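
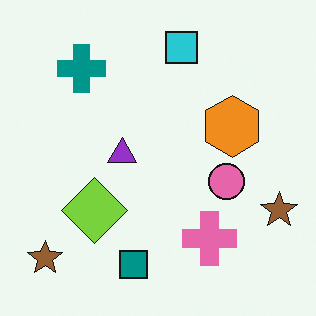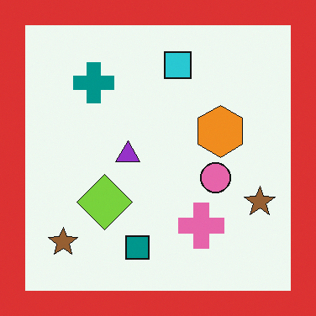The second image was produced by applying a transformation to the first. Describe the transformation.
It was framed with a red border.

A solid red frame runs around the edge of the second image, with the content slightly shrunk inside it.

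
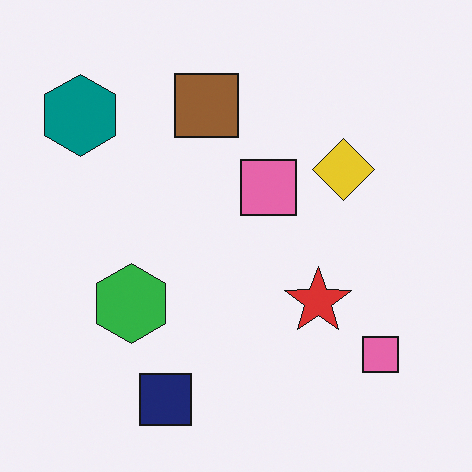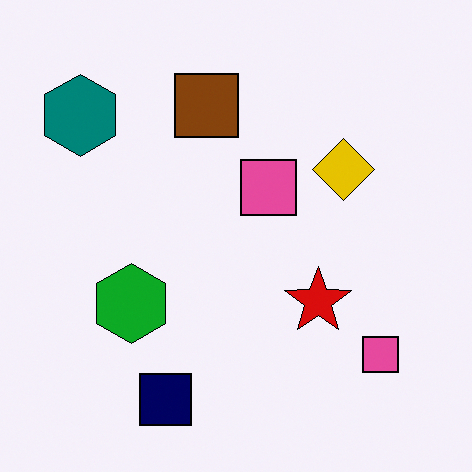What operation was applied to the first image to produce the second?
This is the original image given slightly increased contrast.

Tones are pushed away from mid-grey across the whole image — a global contrast change.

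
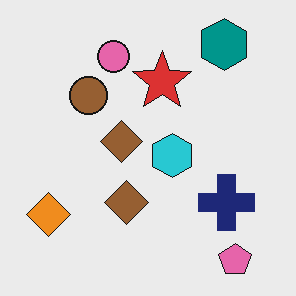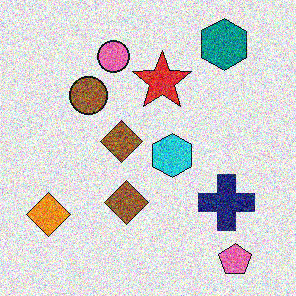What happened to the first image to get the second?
Degraded with a thick layer of grain.

Random speckle covers the whole image, including the flat background.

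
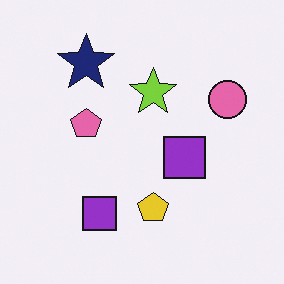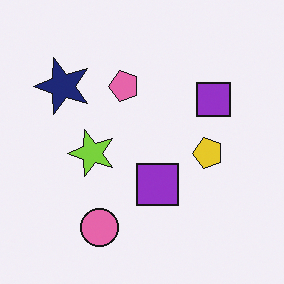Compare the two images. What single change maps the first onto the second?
It was transposed (reflected across the top-left ↔ bottom-right diagonal).

Shapes have swapped their row and column positions — what was in the top-right is now in the bottom-left — a diagonal reflection.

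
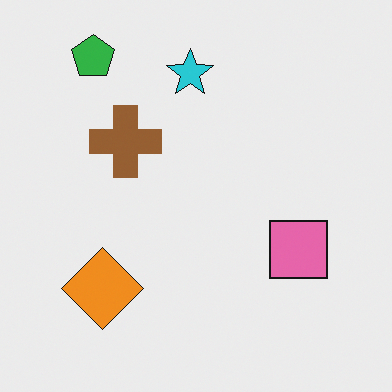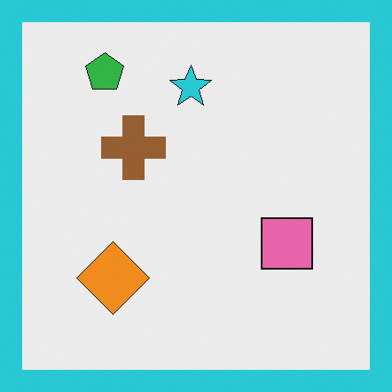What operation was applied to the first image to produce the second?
This is the original image framed with a cyan border.

A solid cyan frame runs around the edge of the second image, with the content slightly shrunk inside it.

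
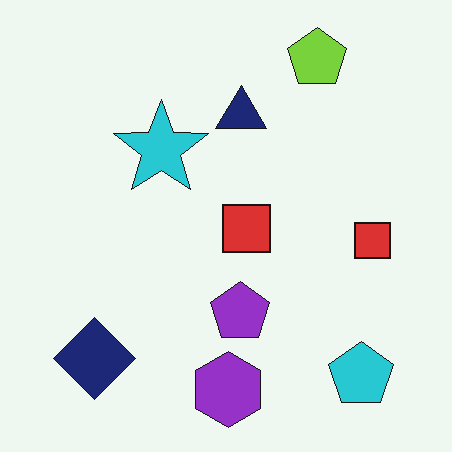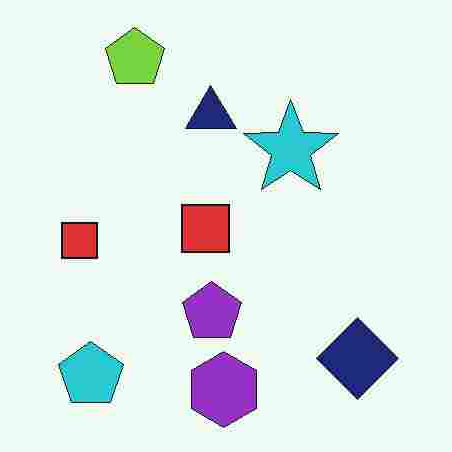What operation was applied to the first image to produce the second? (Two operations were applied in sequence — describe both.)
The transformation is: degraded with heavy JPEG compression, then flipped horizontally (left ↔ right).

Blocky 8×8 compression artifacts appear around shape edges and the flat background shows ringing — characteristic JPEG degradation. The cyan pentagon is in the bottom-right of the first image and the bottom-left of the second — shapes on opposite sides of the vertical midline have swapped in a mirror flip.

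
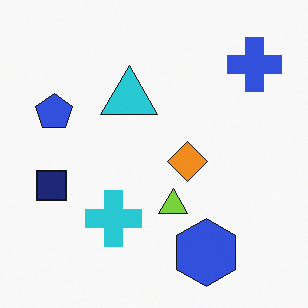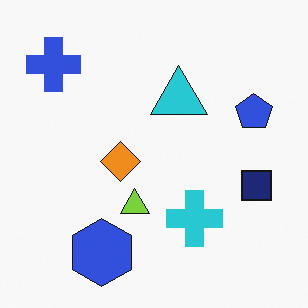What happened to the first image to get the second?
The image was flipped horizontally (left ↔ right).

The navy square is in the left of the first image and the right of the second — shapes on opposite sides of the vertical midline have swapped in a mirror flip.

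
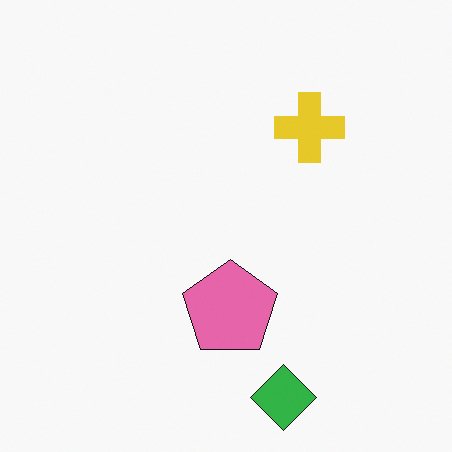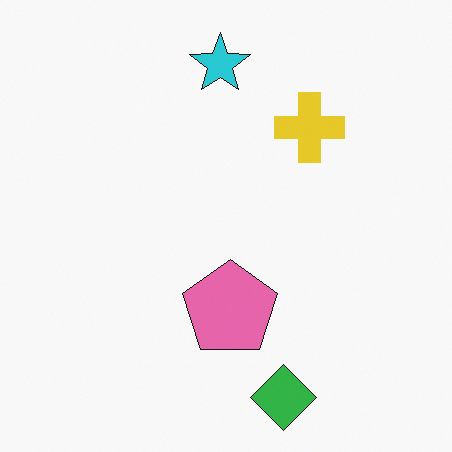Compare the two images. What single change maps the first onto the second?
The image was overlaid with an additional cyan star.

A cyan star appears in the second image that is absent from the first.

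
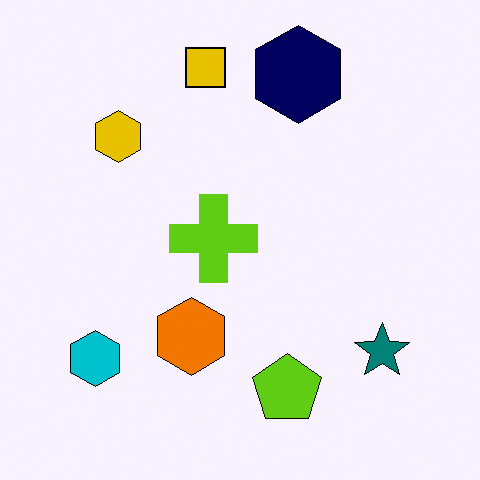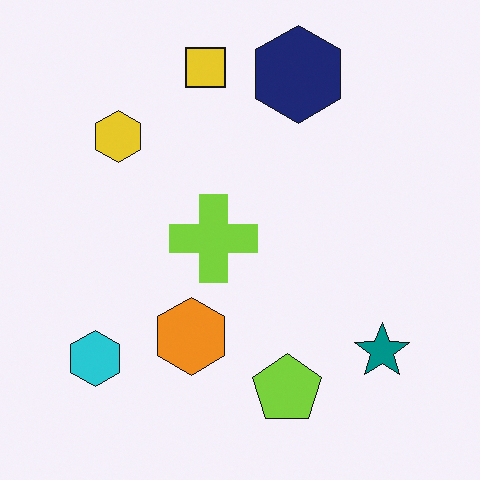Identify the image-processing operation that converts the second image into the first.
The first image is the second given slightly increased contrast.

Tones are pushed away from mid-grey across the whole image — a global contrast change.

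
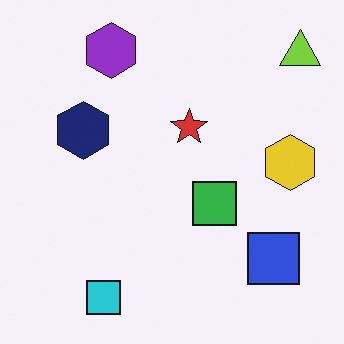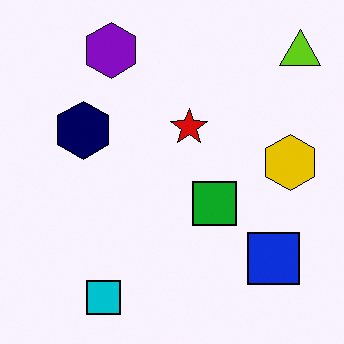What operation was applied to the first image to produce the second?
The transformation is: given slightly increased contrast.

Tones are pushed away from mid-grey across the whole image — a global contrast change.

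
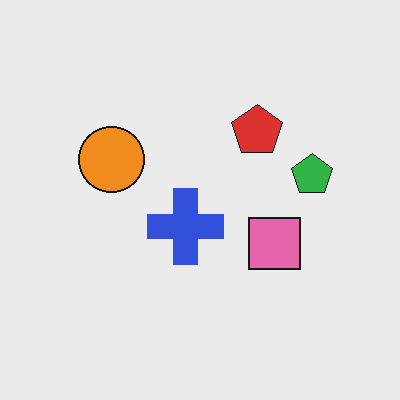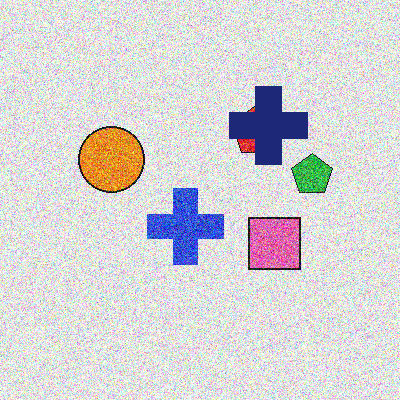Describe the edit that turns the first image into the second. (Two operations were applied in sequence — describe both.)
The second image is the first degraded with heavy additive noise, then overlaid with an additional navy cross.

Random speckle covers the whole image, including the flat background. A navy cross appears in the second image that is absent from the first.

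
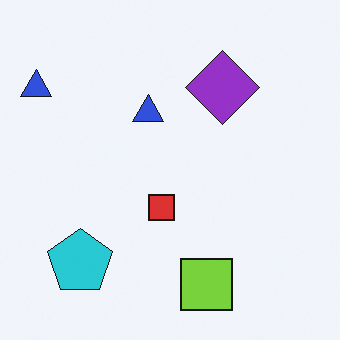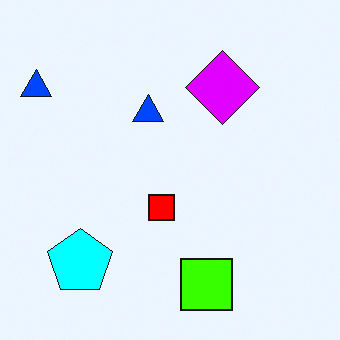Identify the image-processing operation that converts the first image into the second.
The image was heavily oversaturated.

All colors are more vivid — a global saturation change.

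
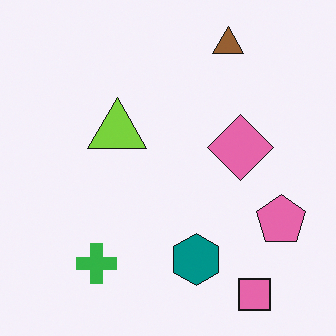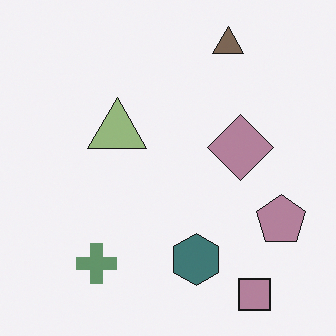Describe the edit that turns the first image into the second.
The image was made much more muted (saturation change).

All colors are more muted and greyish — a global saturation change.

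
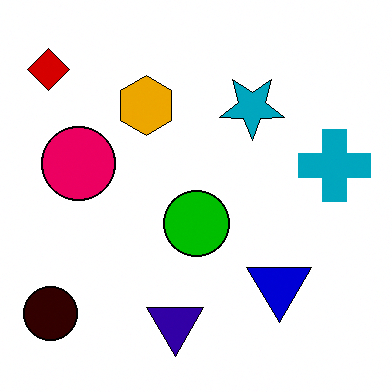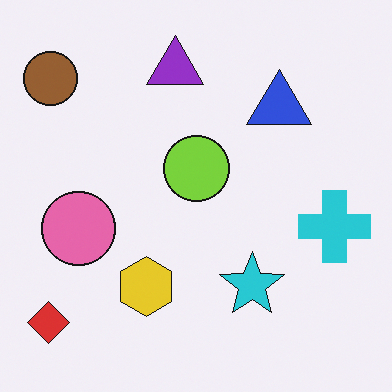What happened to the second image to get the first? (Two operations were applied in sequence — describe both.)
It was given much higher contrast, then flipped vertically (top ↔ bottom).

Tones are pushed away from mid-grey across the whole image — a global contrast change. The purple triangle is in the top of the second image and the bottom of the first — shapes on opposite sides of the horizontal midline have swapped in a mirror flip.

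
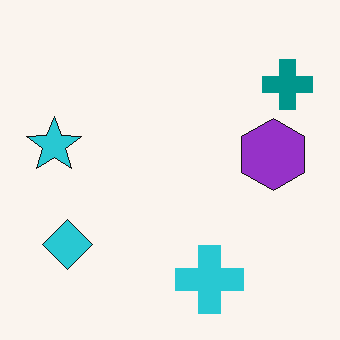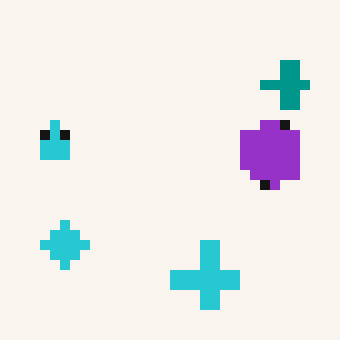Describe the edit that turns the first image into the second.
The transformation is: heavily pixelated into large blocks.

Shapes are reduced to large square blocks; fine edges and outlines are lost — a downscale-then-upscale (mosaic) effect.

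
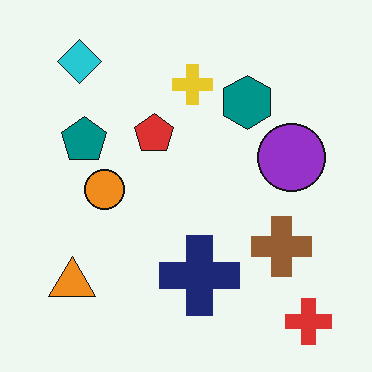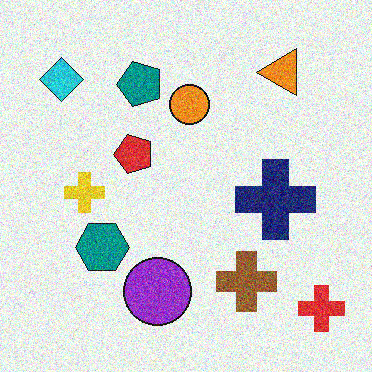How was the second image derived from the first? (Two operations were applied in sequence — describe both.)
It was degraded with a thick layer of grain, then transposed (reflected across the top-left ↔ bottom-right diagonal).

Random speckle covers the whole image, including the flat background. Shapes have swapped their row and column positions — what was in the top-right is now in the bottom-left — a diagonal reflection.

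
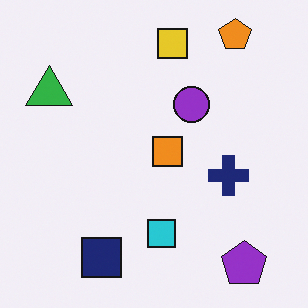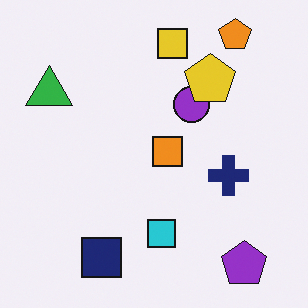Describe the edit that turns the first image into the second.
It was overlaid with an additional yellow pentagon.

A yellow pentagon appears in the second image that is absent from the first.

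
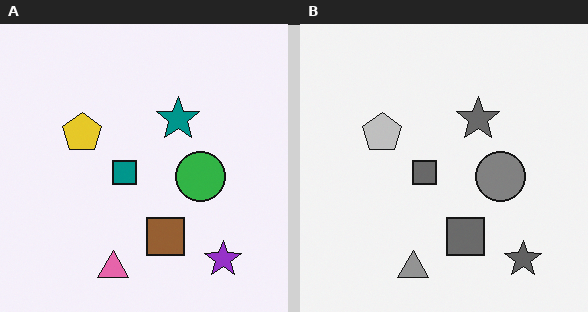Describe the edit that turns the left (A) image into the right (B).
This is the original image converted to grayscale.

All color is removed — every shape is now a shade of grey.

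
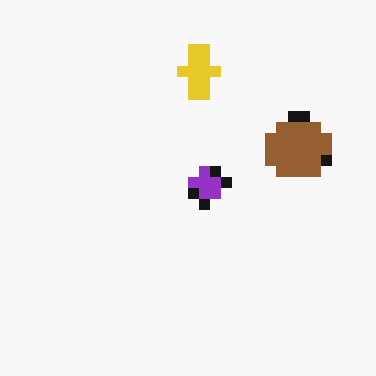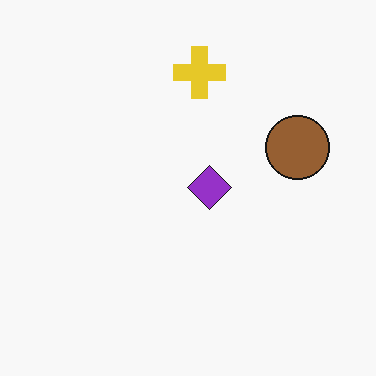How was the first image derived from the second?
The first image is the second heavily pixelated into large blocks.

Shapes are reduced to large square blocks; fine edges and outlines are lost — a downscale-then-upscale (mosaic) effect.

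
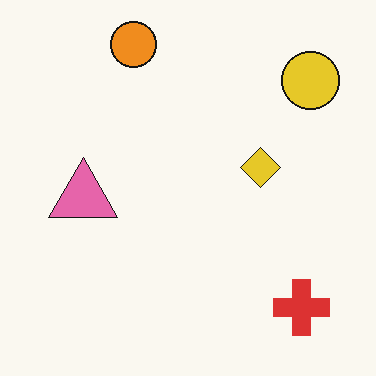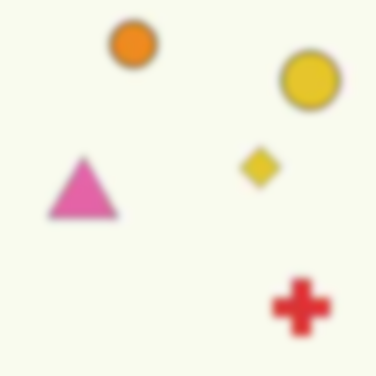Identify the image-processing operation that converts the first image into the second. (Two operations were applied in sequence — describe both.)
The image was degraded with heavy JPEG compression, then noticeably gaussian-blurred.

Blocky 8×8 compression artifacts appear around shape edges and the flat background shows ringing — characteristic JPEG degradation. Shape edges and outlines are uniformly softened across the whole image.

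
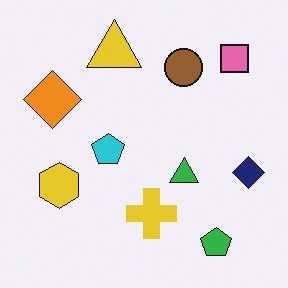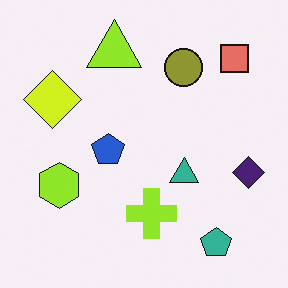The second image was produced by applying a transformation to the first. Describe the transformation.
Hue-shifted by a small amount.

Every shape's color has rotated by the same amount around the hue wheel — a uniform hue shift.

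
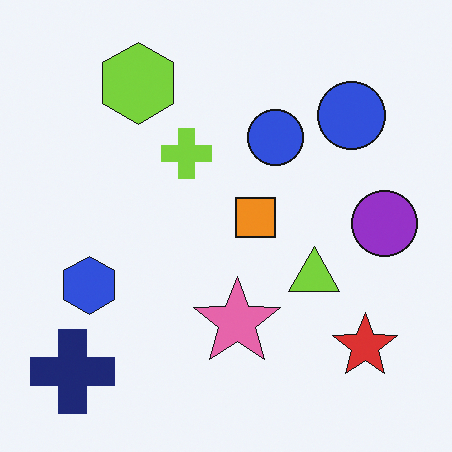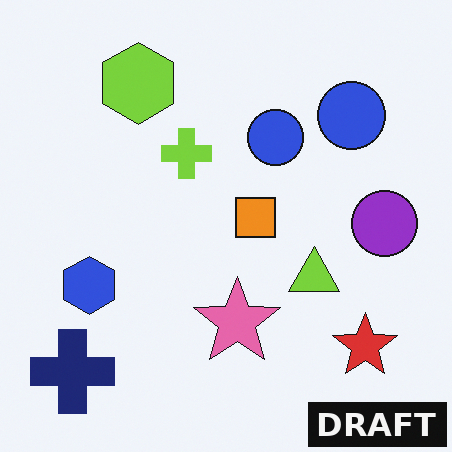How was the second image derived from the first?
Watermarked with the text "DRAFT" in the lower-right corner.

A dark label reading "DRAFT" appears in the lower-right corner.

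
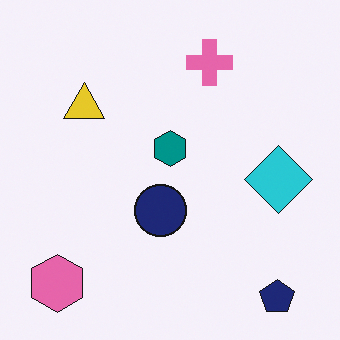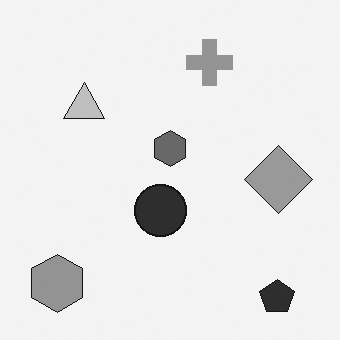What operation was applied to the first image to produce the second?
The image was converted to grayscale.

All color is removed — every shape is now a shade of grey.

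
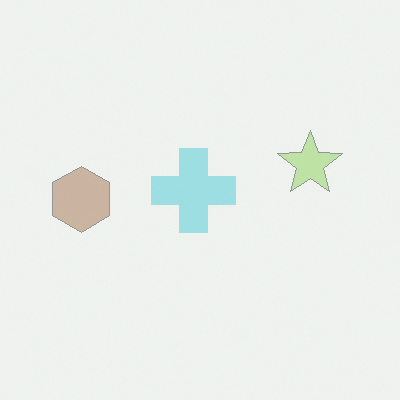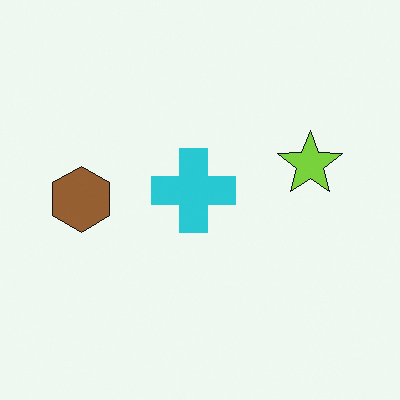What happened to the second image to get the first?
This is the original image washed out (contrast reduced).

Tones are pushed toward mid-grey across the whole image — a global contrast change.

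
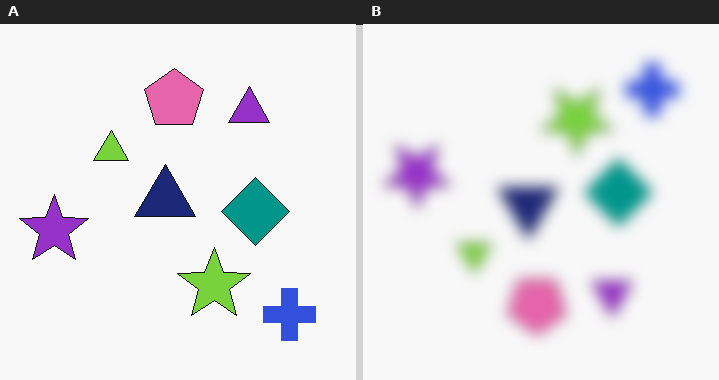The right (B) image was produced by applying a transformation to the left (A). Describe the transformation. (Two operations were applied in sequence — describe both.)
The transformation is: strongly gaussian-blurred, then flipped vertically (top ↔ bottom).

Shape edges and outlines are uniformly softened across the whole image. The blue cross is in the bottom-right of the left (A) image and the top-right of the right (B) — shapes on opposite sides of the horizontal midline have swapped in a mirror flip.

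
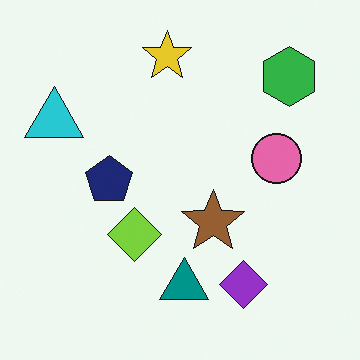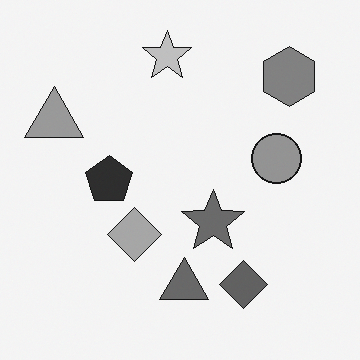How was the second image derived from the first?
The image was converted to grayscale.

All color is removed — every shape is now a shade of grey.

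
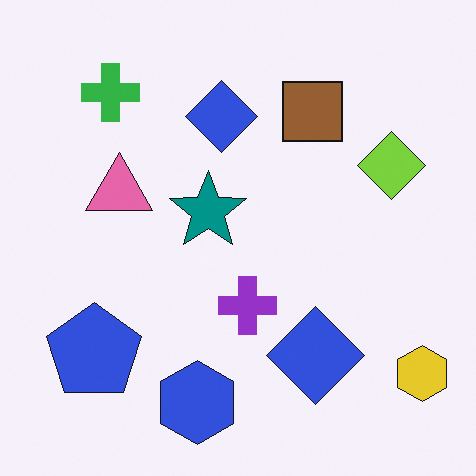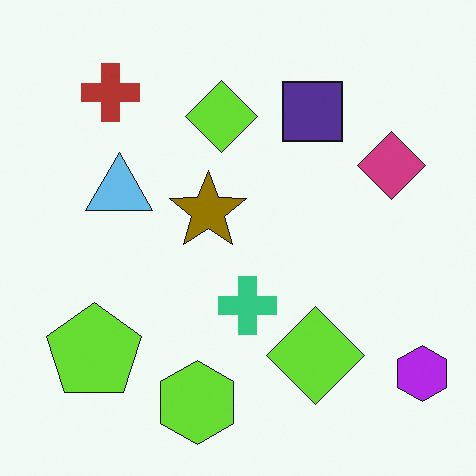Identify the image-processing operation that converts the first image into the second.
The image was hue-shifted through roughly half the color wheel.

Every shape's color has rotated by the same amount around the hue wheel — a uniform hue shift.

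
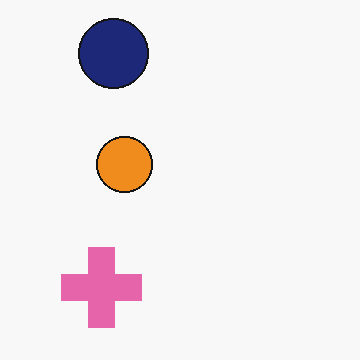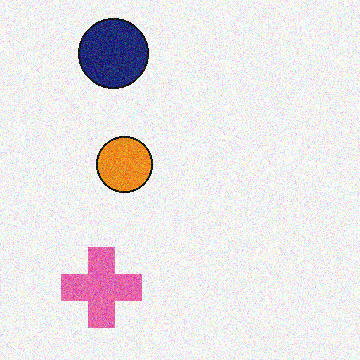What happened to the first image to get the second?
It was degraded with moderate additive noise.

Random speckle covers the whole image, including the flat background.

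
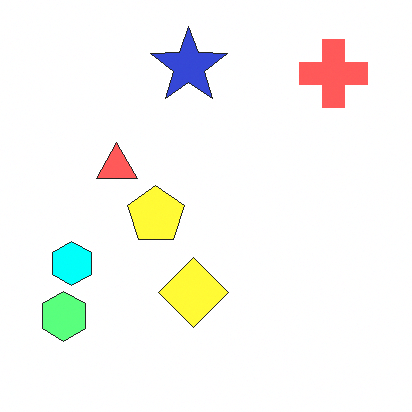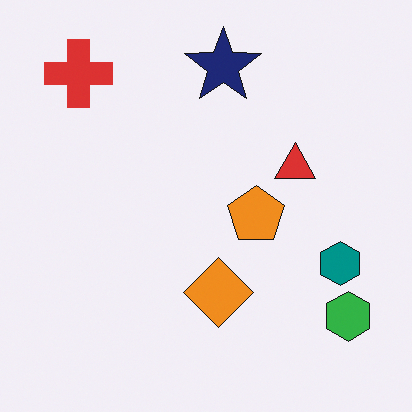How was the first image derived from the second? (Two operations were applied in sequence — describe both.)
The transformation is: flipped horizontally (left ↔ right), then noticeably brightened.

The green hexagon is in the bottom-right of the second image and the bottom-left of the first — shapes on opposite sides of the vertical midline have swapped in a mirror flip. Every pixel — background and shapes alike — is uniformly brightened.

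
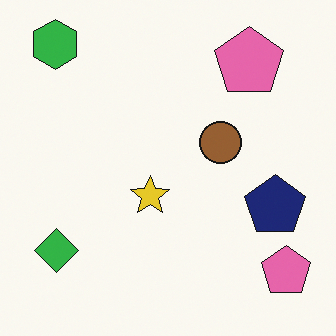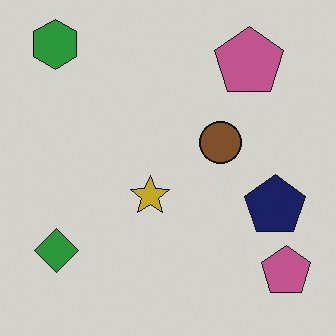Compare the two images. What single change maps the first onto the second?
The second image is the first slightly darkened.

Every pixel — background and shapes alike — is uniformly darkened.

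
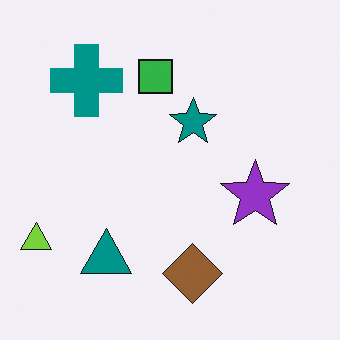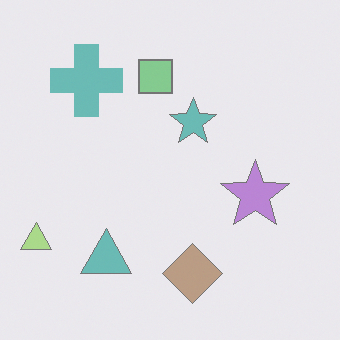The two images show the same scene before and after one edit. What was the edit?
The transformation is: given much lower contrast.

Tones are pushed toward mid-grey across the whole image — a global contrast change.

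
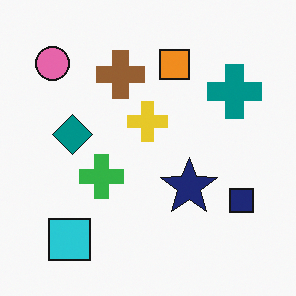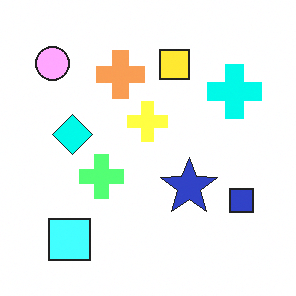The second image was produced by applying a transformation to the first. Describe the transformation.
The image was brightened a lot.

Every pixel — background and shapes alike — is uniformly brightened.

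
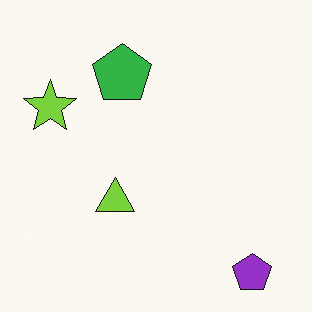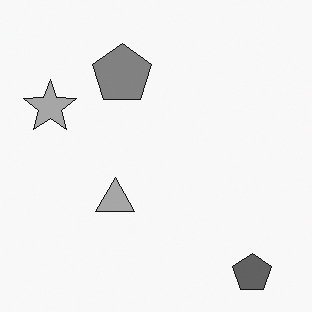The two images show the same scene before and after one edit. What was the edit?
The image was converted to grayscale.

All color is removed — every shape is now a shade of grey.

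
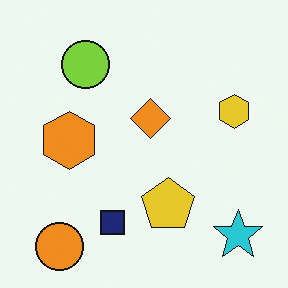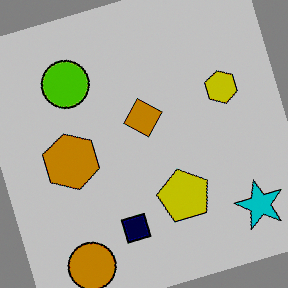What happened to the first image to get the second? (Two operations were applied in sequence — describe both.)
The transformation is: rotated counter-clockwise by a moderate amount, then aggressively posterized.

Every shape is tilted by the same angle and the image corners show triangular fill wedges — a whole-image rotation by a non-right angle. Each flat color has snapped to a coarser quantized level — most visibly, the near-white background has dropped to a flat grey.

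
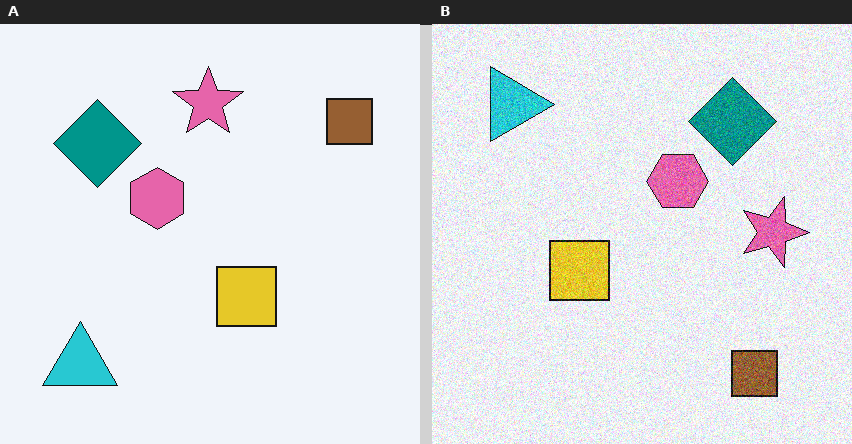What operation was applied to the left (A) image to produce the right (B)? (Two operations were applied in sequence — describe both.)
The transformation is: rotated 90° clockwise, then degraded with moderate additive noise.

The cyan triangle sits in the bottom-left of the left (A) image and the top-left of the right (B) — consistent with a whole-image 90° clockwise rotation. Random speckle covers the whole image, including the flat background.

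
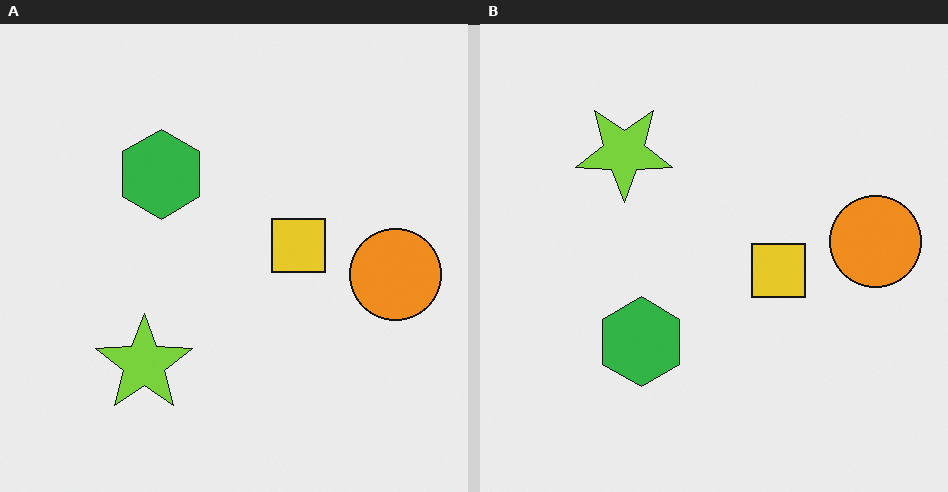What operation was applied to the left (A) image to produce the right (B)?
This is the original image flipped vertically (top ↔ bottom).

The lime star is in the bottom-left of the left (A) image and the top-left of the right (B) — shapes on opposite sides of the horizontal midline have swapped in a mirror flip.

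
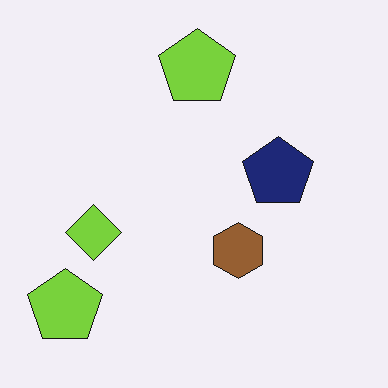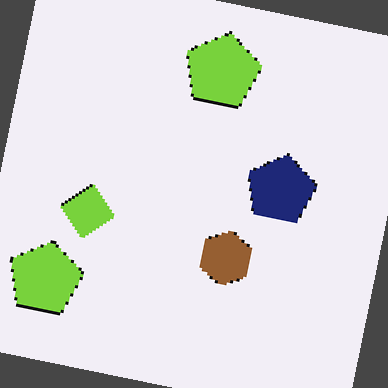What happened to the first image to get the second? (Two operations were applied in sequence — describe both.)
The transformation is: mildly pixelated, then rotated clockwise by a slight angle.

Shapes are reduced to large square blocks; fine edges and outlines are lost — a downscale-then-upscale (mosaic) effect. Every shape is tilted by the same angle and the image corners show triangular fill wedges — a whole-image rotation by a non-right angle.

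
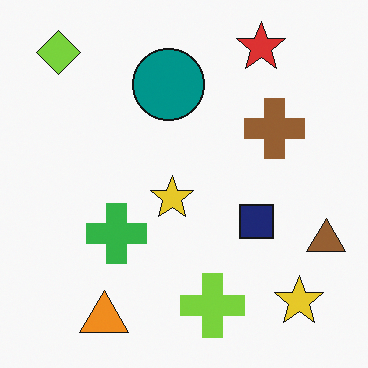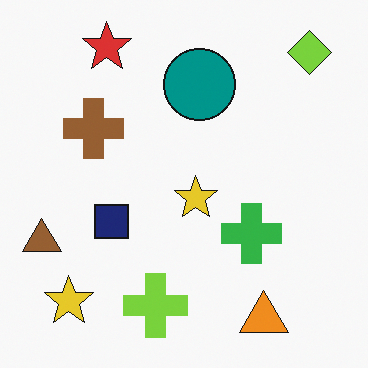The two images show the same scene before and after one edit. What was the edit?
The transformation is: flipped horizontally (left ↔ right).

The brown triangle is in the right of the first image and the left of the second — shapes on opposite sides of the vertical midline have swapped in a mirror flip.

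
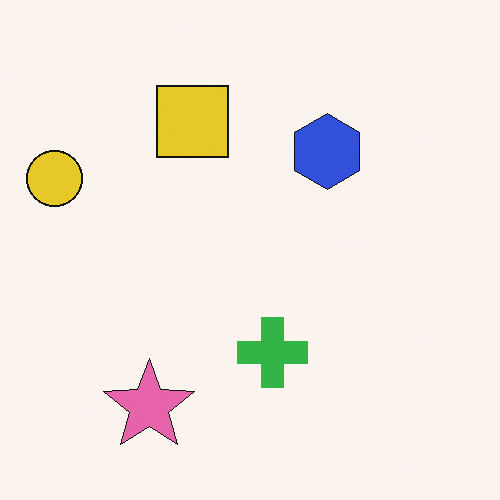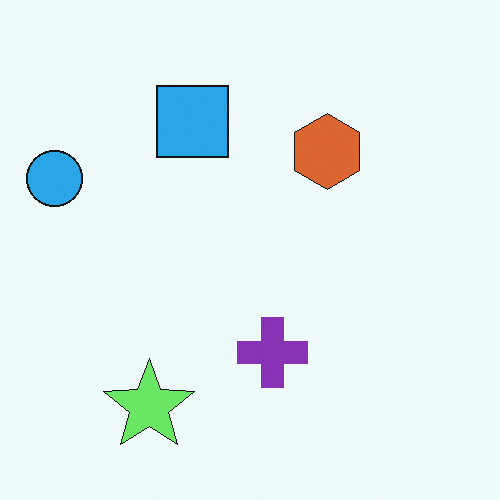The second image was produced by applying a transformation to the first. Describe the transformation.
The transformation is: hue-shifted noticeably.

Every shape's color has rotated by the same amount around the hue wheel — a uniform hue shift.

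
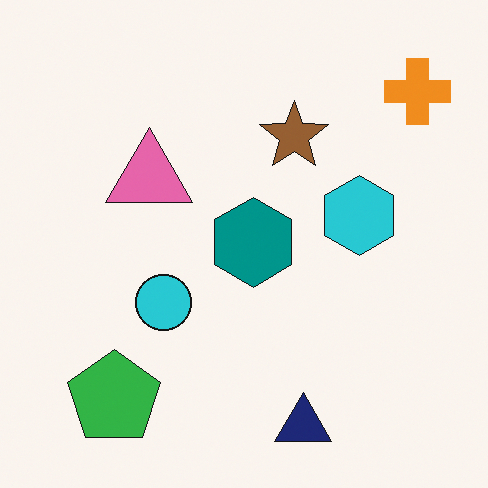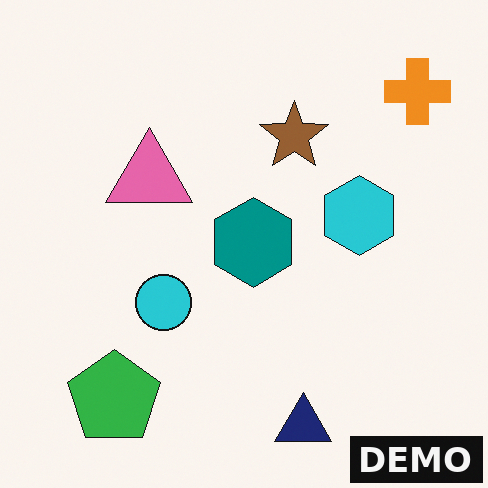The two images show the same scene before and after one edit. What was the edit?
It was watermarked with the text "DEMO" in the lower-right corner.

A dark label reading "DEMO" appears in the lower-right corner.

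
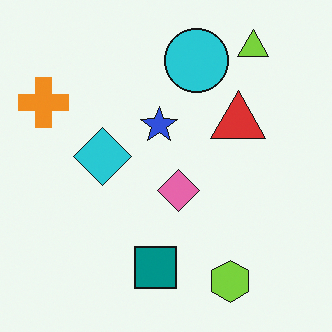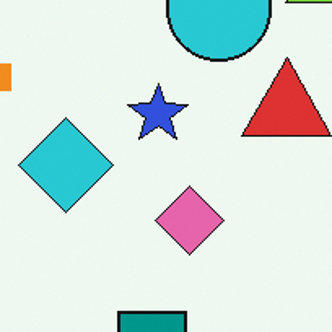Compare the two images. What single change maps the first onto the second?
The transformation is: cropped to a noticeably smaller region and rescaled.

The visible shapes are larger and the field of view is narrower; shapes near the original edges may be partly or wholly outside the frame — a crop-and-rescale.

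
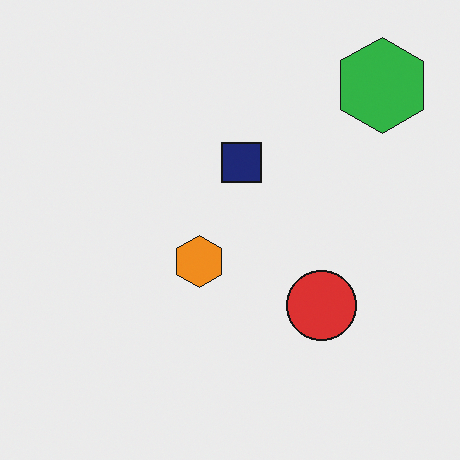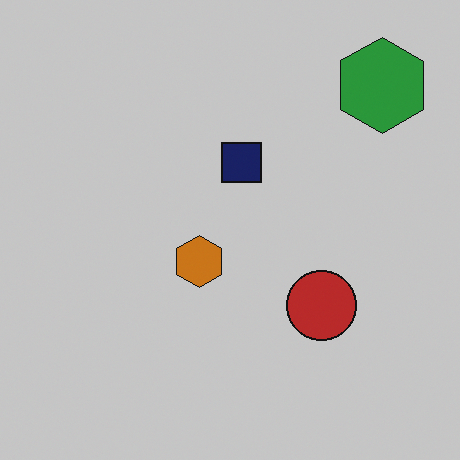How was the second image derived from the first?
The image was darkened a little.

Every pixel — background and shapes alike — is uniformly darkened.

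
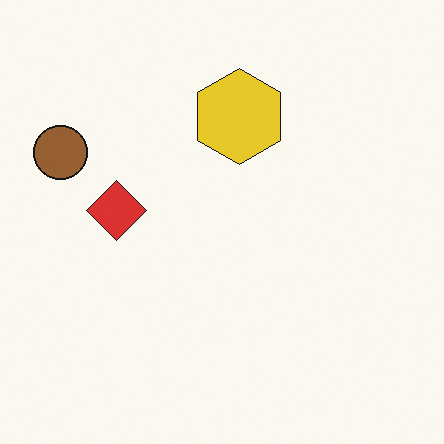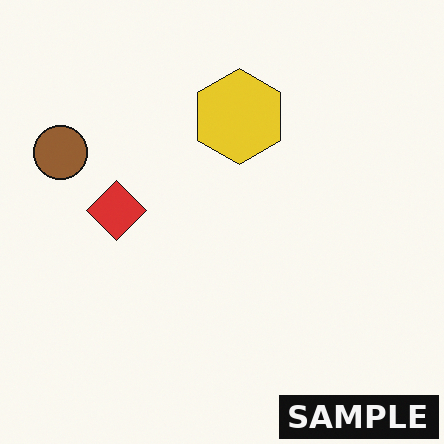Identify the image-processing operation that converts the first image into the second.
Watermarked with the text "SAMPLE" in the lower-right corner.

A dark label reading "SAMPLE" appears in the lower-right corner.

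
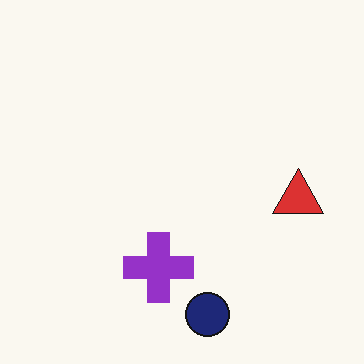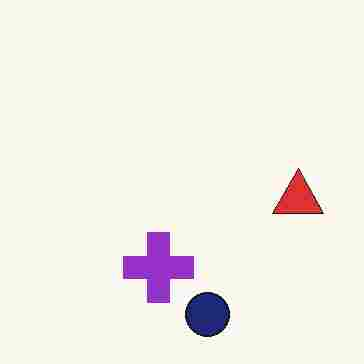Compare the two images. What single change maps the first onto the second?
Degraded with heavy JPEG compression.

Blocky 8×8 compression artifacts appear around shape edges and the flat background shows ringing — characteristic JPEG degradation.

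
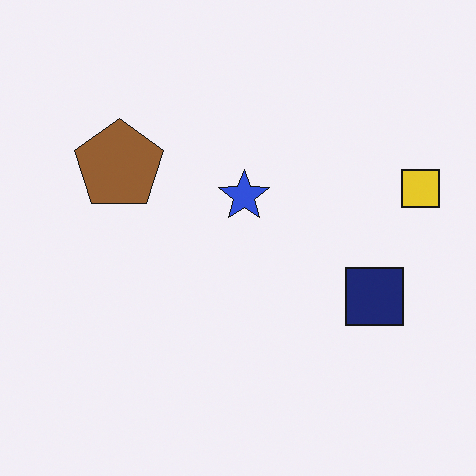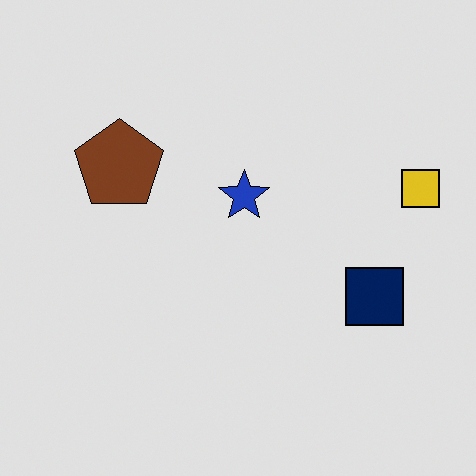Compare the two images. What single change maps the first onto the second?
The transformation is: moderately posterized.

Each flat color has snapped to a coarser quantized level — most visibly, the near-white background has dropped to a flat grey.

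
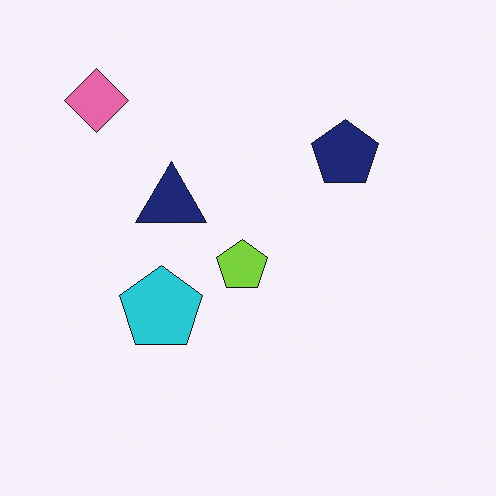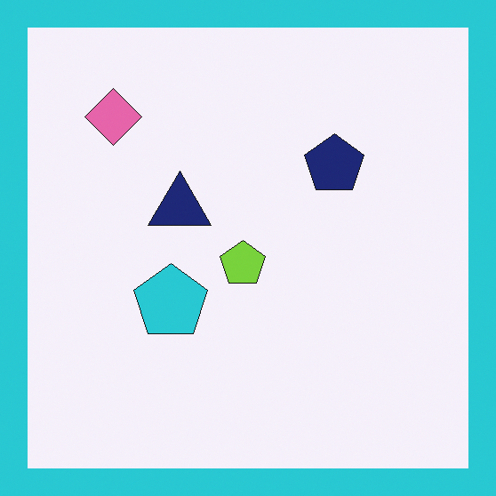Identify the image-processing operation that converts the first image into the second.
The transformation is: framed with a cyan border.

A solid cyan frame runs around the edge of the second image, with the content slightly shrunk inside it.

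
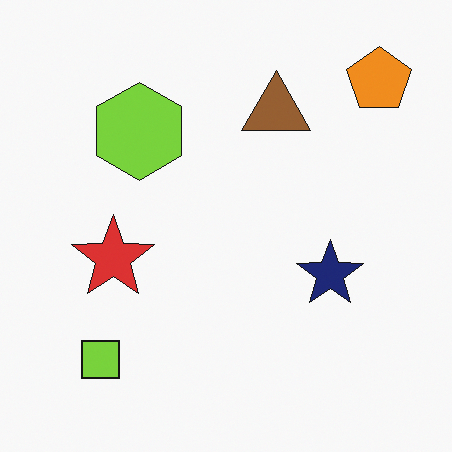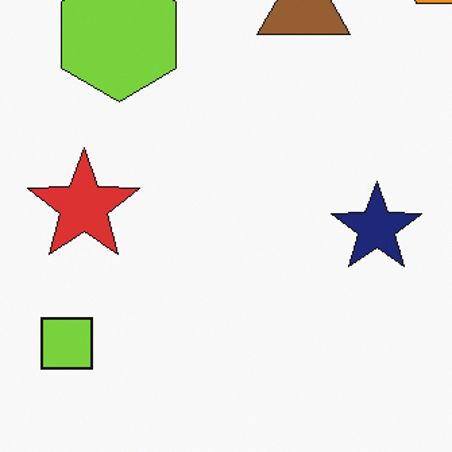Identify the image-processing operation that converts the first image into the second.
Cropped slightly and scaled back up.

The visible shapes are larger and the field of view is narrower; shapes near the original edges may be partly or wholly outside the frame — a crop-and-rescale.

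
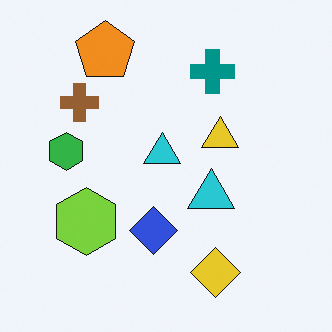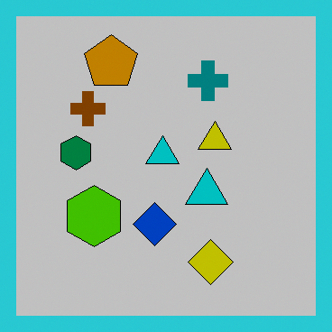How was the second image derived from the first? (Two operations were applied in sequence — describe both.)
Aggressively posterized, then framed with a cyan border.

Each flat color has snapped to a coarser quantized level — most visibly, the near-white background has dropped to a flat grey. A solid cyan frame runs around the edge of the second image, with the content slightly shrunk inside it.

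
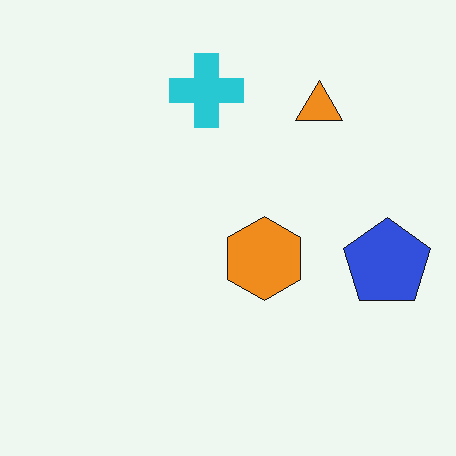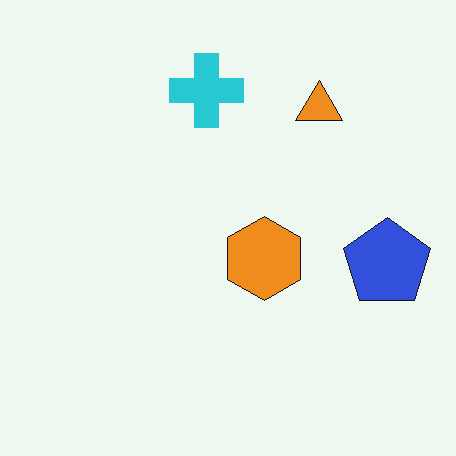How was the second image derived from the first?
This is the original image given moderate JPEG compression.

Blocky 8×8 compression artifacts appear around shape edges and the flat background shows ringing — characteristic JPEG degradation.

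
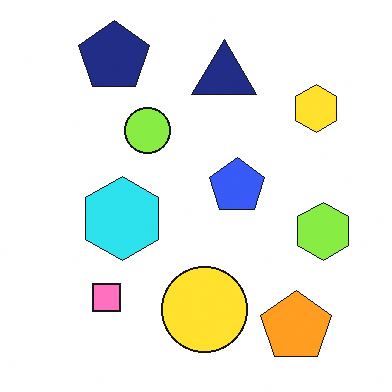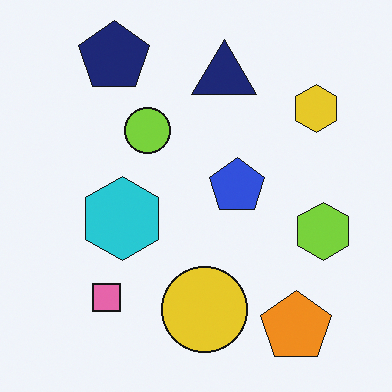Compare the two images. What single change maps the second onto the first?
The first image is the second brightened a little.

Every pixel — background and shapes alike — is uniformly brightened.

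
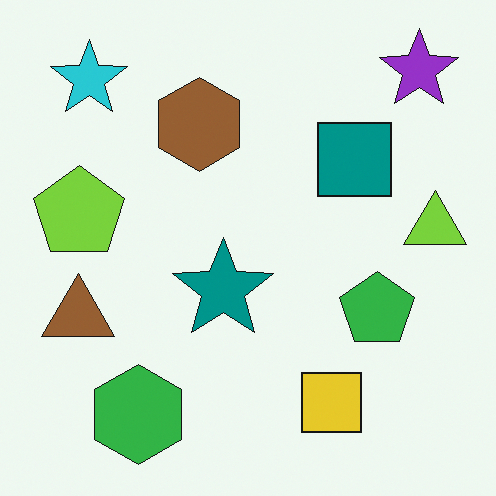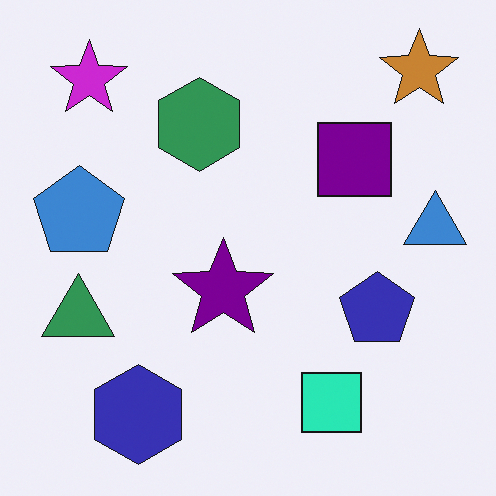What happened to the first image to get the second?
It was hue-shifted through roughly a third of the color wheel.

Every shape's color has rotated by the same amount around the hue wheel — a uniform hue shift.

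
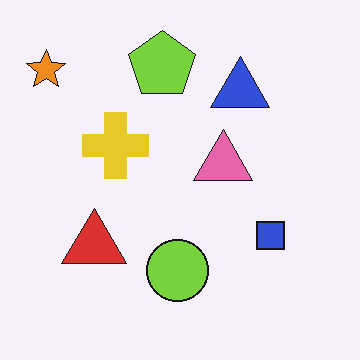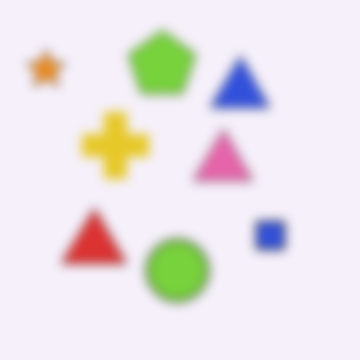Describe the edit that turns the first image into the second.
Strongly gaussian-blurred.

Shape edges and outlines are uniformly softened across the whole image.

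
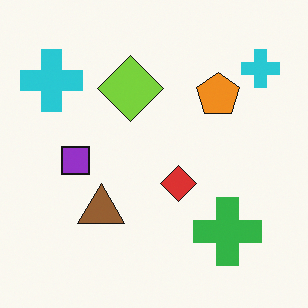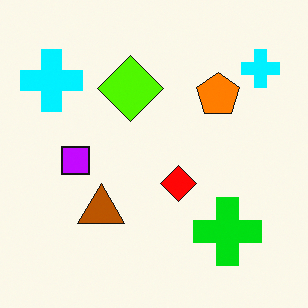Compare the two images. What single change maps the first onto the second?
The second image is the first heavily oversaturated.

All colors are more vivid — a global saturation change.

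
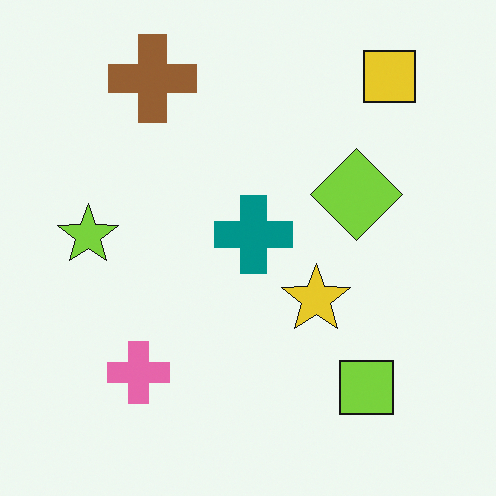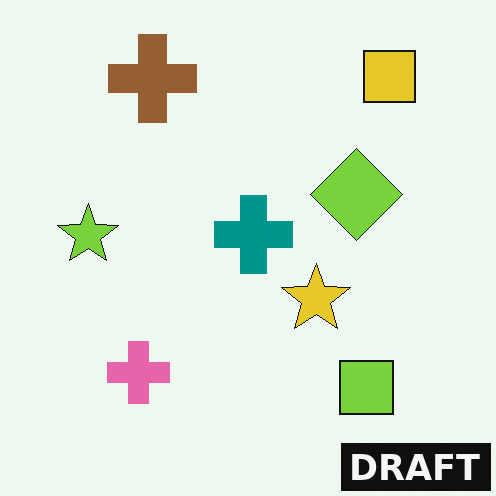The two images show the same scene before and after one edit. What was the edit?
The image was watermarked with the text "DRAFT" in the lower-right corner.

A dark label reading "DRAFT" appears in the lower-right corner.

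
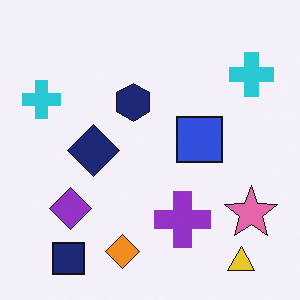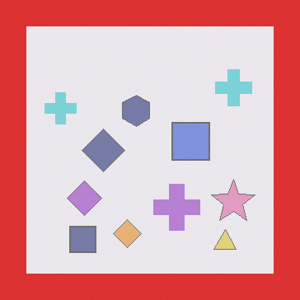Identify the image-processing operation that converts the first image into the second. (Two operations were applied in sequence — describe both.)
Washed out (contrast reduced), then framed with a red border.

Tones are pushed toward mid-grey across the whole image — a global contrast change. A solid red frame runs around the edge of the second image, with the content slightly shrunk inside it.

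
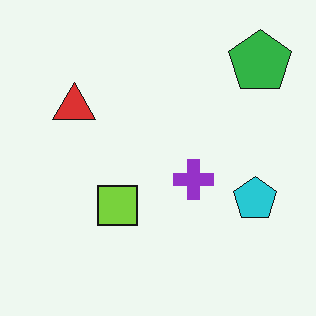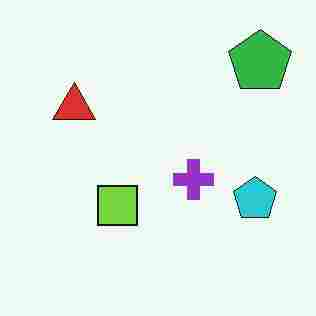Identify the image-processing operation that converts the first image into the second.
This is the original image degraded with heavy JPEG compression.

Blocky 8×8 compression artifacts appear around shape edges and the flat background shows ringing — characteristic JPEG degradation.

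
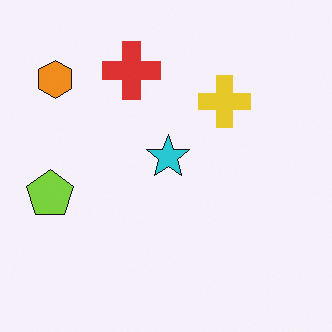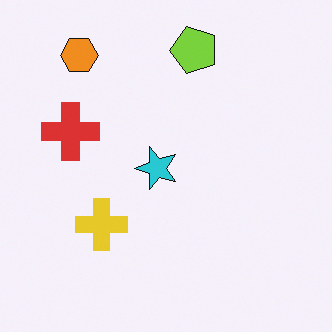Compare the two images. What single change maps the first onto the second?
It was transposed (reflected across the top-left ↔ bottom-right diagonal).

Shapes have swapped their row and column positions — what was in the top-right is now in the bottom-left — a diagonal reflection.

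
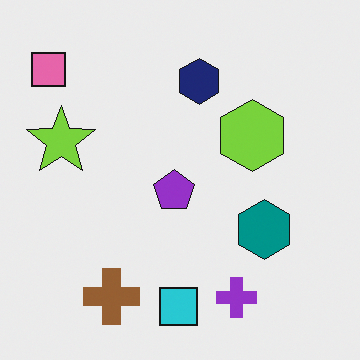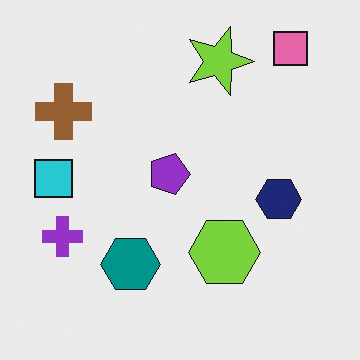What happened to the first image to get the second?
Rotated 90° clockwise.

The pink square sits in the top-left of the first image and the top-right of the second — consistent with a whole-image 90° clockwise rotation.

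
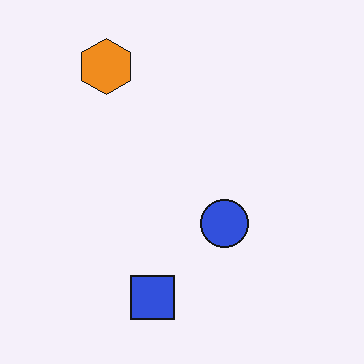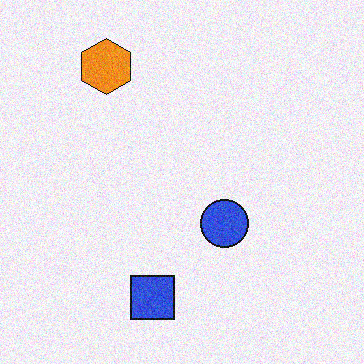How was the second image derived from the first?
This is the original image degraded with moderate additive noise.

Random speckle covers the whole image, including the flat background.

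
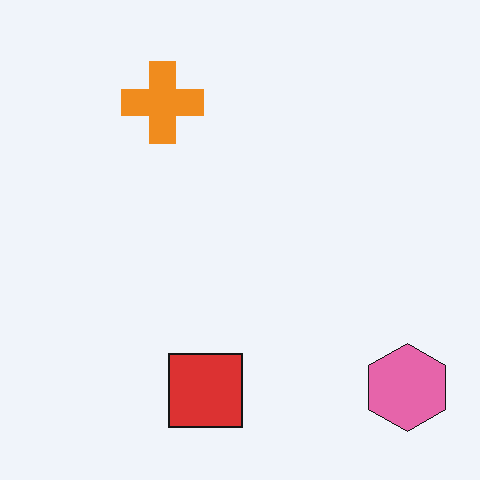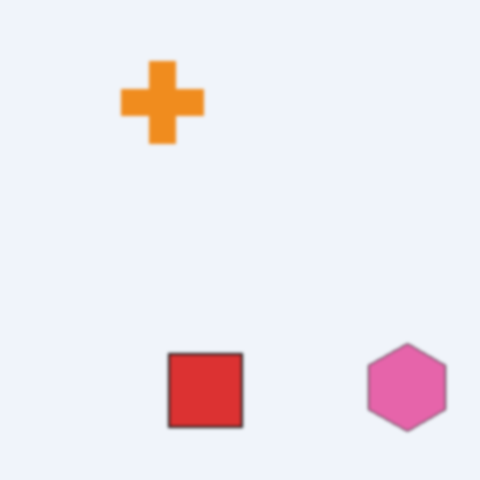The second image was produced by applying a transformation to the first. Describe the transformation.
This is the original image slightly softened.

Shape edges and outlines are uniformly softened across the whole image.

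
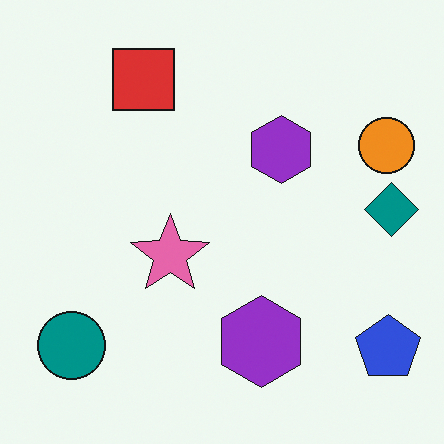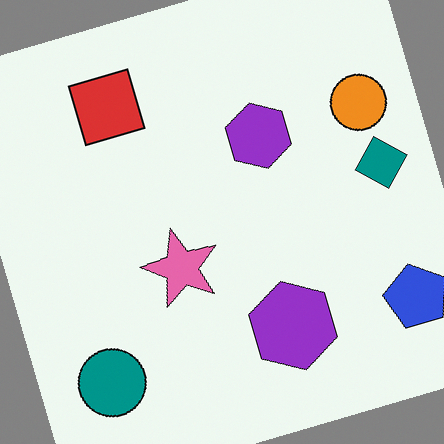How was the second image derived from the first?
This is the original image rotated counter-clockwise by a moderate amount.

Every shape is tilted by the same angle and the image corners show triangular fill wedges — a whole-image rotation by a non-right angle.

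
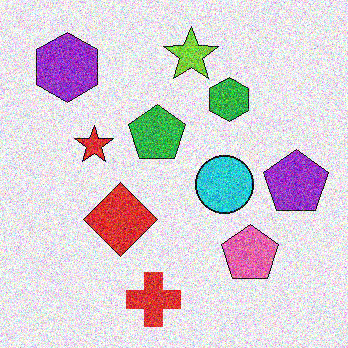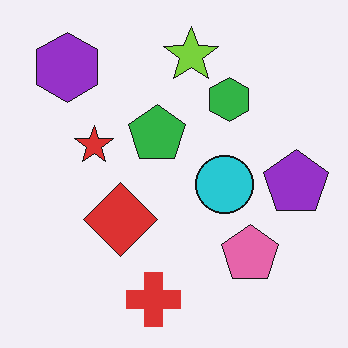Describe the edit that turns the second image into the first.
The first image is the second degraded with heavy additive noise.

Random speckle covers the whole image, including the flat background.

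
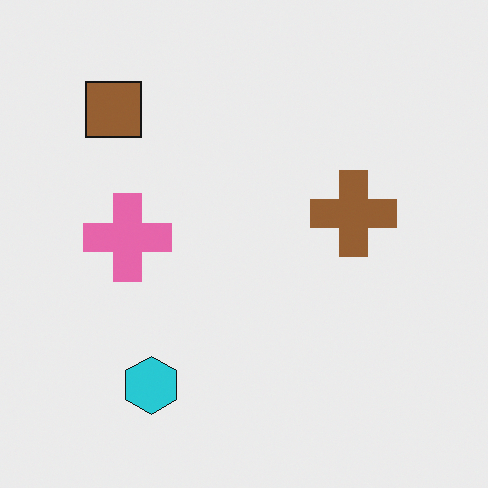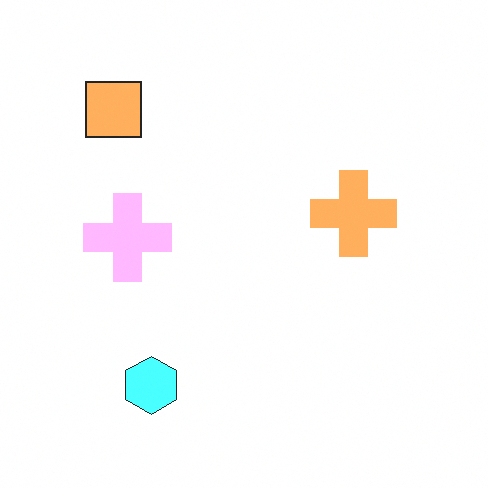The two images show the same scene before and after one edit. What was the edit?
The second image is the first noticeably brightened.

Every pixel — background and shapes alike — is uniformly brightened.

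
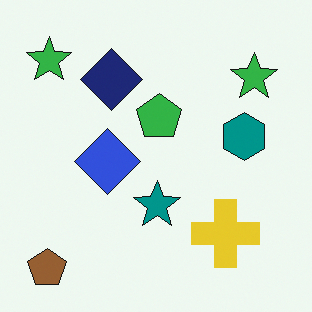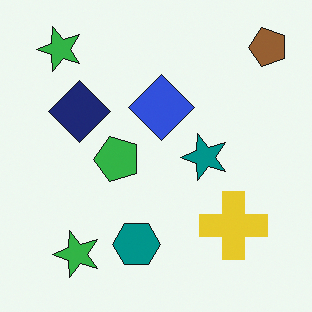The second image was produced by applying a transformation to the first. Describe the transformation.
This is the original image transposed (reflected across the top-left ↔ bottom-right diagonal).

Shapes have swapped their row and column positions — what was in the top-right is now in the bottom-left — a diagonal reflection.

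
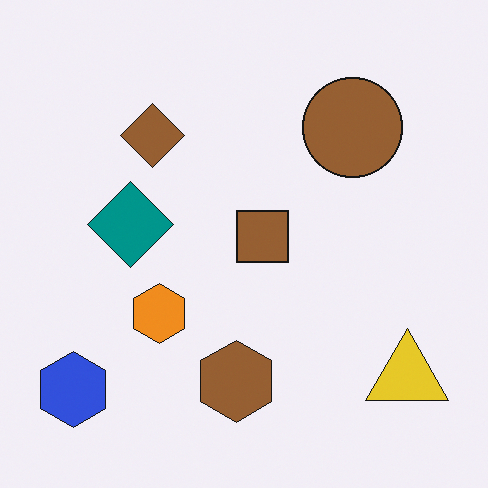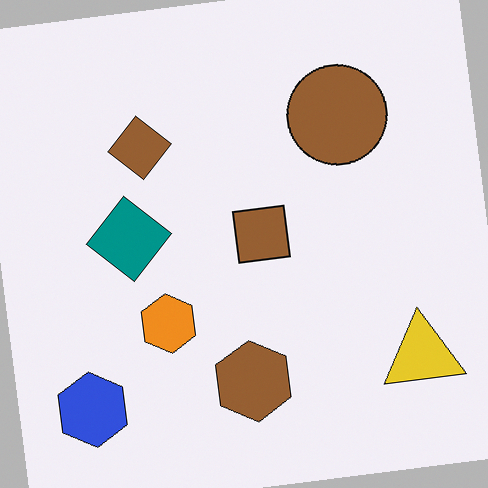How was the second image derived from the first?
The second image is the first rotated counter-clockwise by a small amount.

Every shape is tilted by the same angle and the image corners show triangular fill wedges — a whole-image rotation by a non-right angle.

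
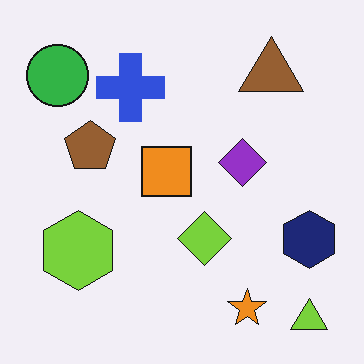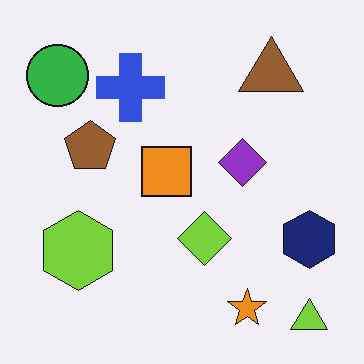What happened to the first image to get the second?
The image was JPEG-compressed with visible artifacts.

Blocky 8×8 compression artifacts appear around shape edges and the flat background shows ringing — characteristic JPEG degradation.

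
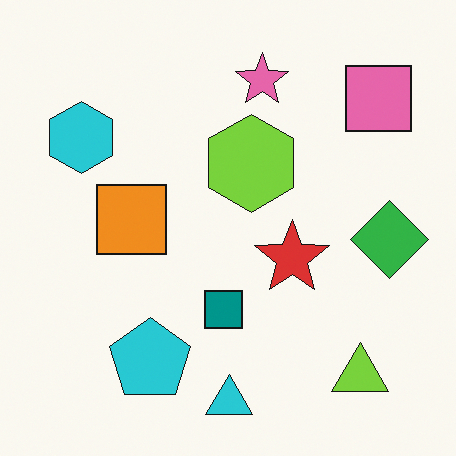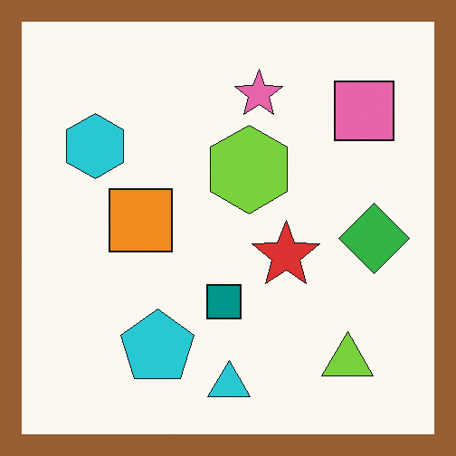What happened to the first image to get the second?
This is the original image framed with a brown border.

A solid brown frame runs around the edge of the second image, with the content slightly shrunk inside it.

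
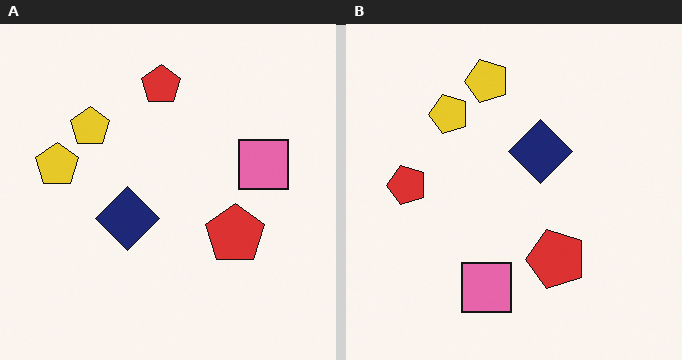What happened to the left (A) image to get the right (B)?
Transposed (reflected across the top-left ↔ bottom-right diagonal).

Shapes have swapped their row and column positions — what was in the top-right is now in the bottom-left — a diagonal reflection.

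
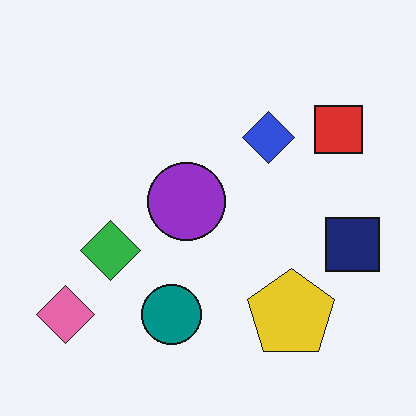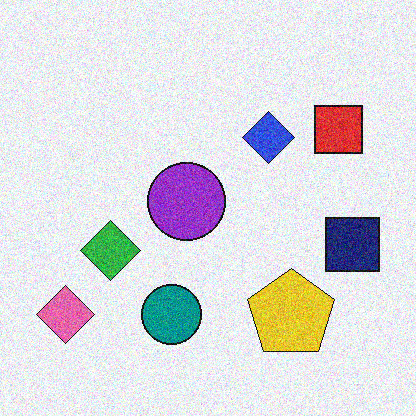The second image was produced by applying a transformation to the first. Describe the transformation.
Degraded with visible gaussian noise.

Random speckle covers the whole image, including the flat background.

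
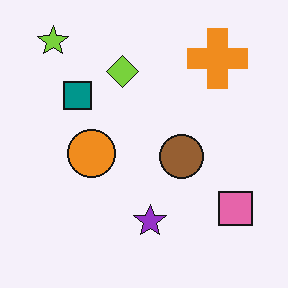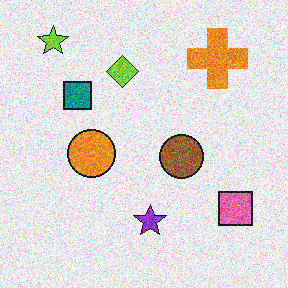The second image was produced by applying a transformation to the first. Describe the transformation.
The second image is the first degraded with strong gaussian noise.

Random speckle covers the whole image, including the flat background.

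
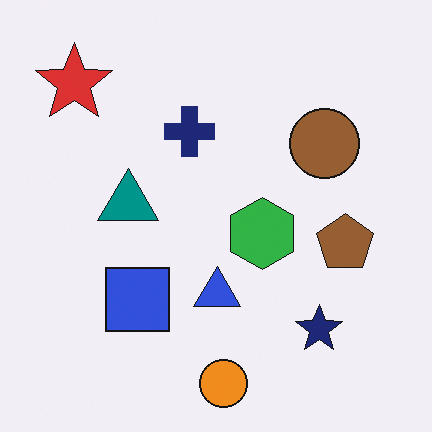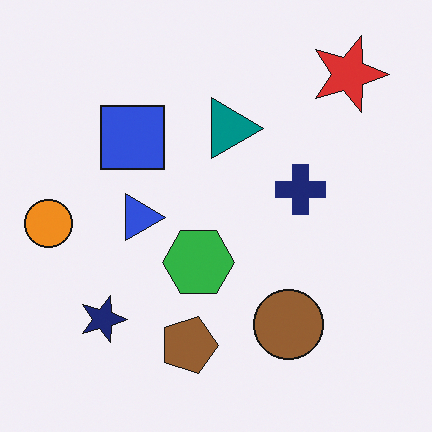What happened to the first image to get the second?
Rotated 90° clockwise.

The red star sits in the top-left of the first image and the top-right of the second — consistent with a whole-image 90° clockwise rotation.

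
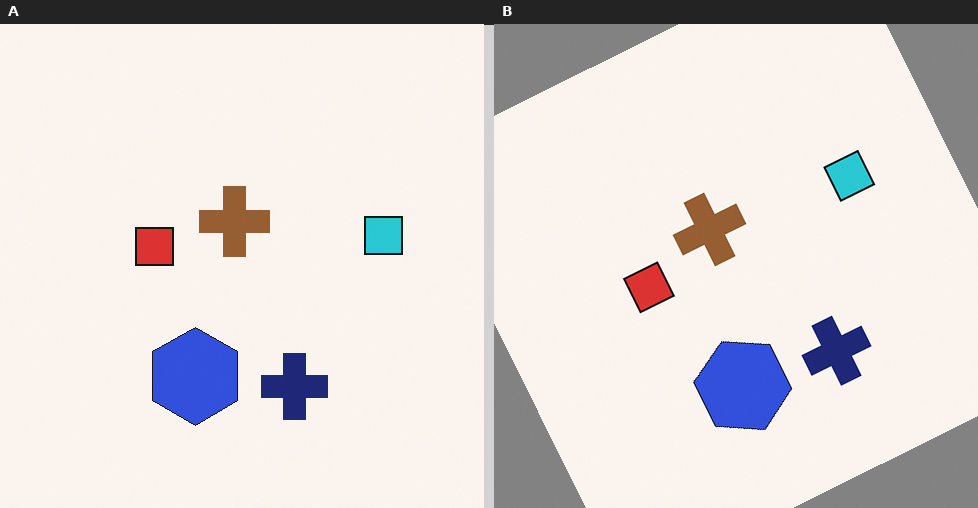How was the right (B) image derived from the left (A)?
The transformation is: rotated counter-clockwise by a clearly visible amount.

Every shape is tilted by the same angle and the image corners show triangular fill wedges — a whole-image rotation by a non-right angle.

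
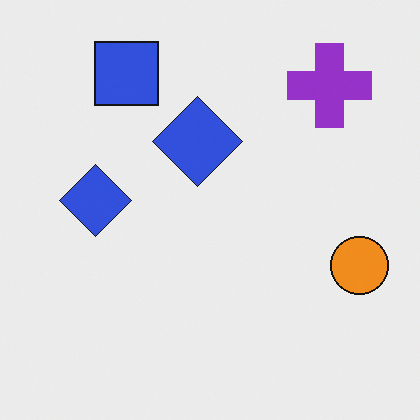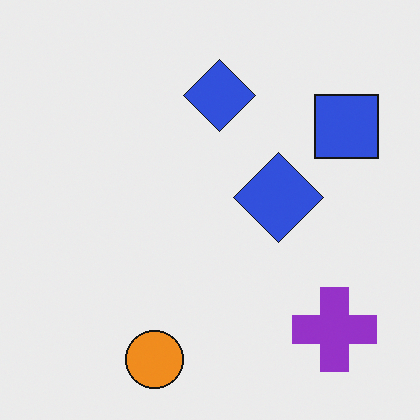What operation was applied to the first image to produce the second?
Rotated 90° clockwise.

The purple cross sits in the top-right of the first image and the bottom-right of the second — consistent with a whole-image 90° clockwise rotation.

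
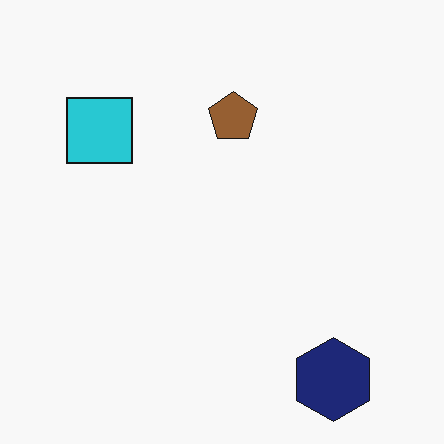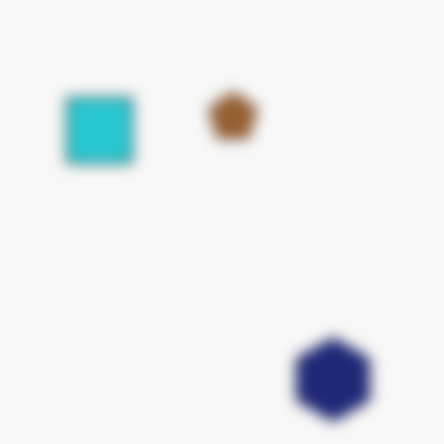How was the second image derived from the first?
The transformation is: heavily blurred.

Shape edges and outlines are uniformly softened across the whole image.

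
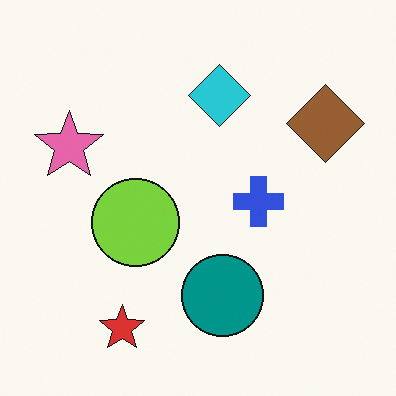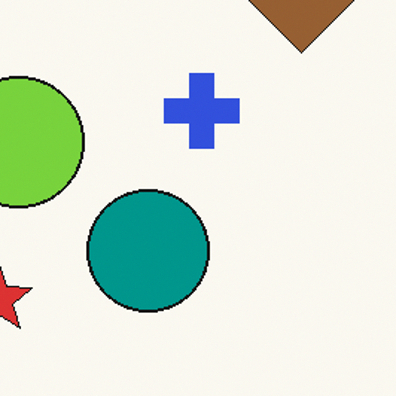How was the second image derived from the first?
This is the original image cropped slightly and scaled back up.

The visible shapes are larger and the field of view is narrower; shapes near the original edges may be partly or wholly outside the frame — a crop-and-rescale.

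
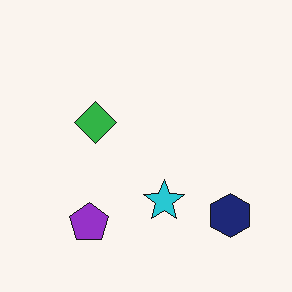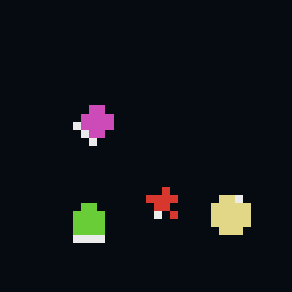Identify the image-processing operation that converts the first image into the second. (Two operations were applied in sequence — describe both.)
The transformation is: pixelated into visible square blocks, then color-inverted (negative).

Shapes are reduced to large square blocks; fine edges and outlines are lost — a downscale-then-upscale (mosaic) effect. The light background has become dark and every shape's color is its complement — a photographic negative.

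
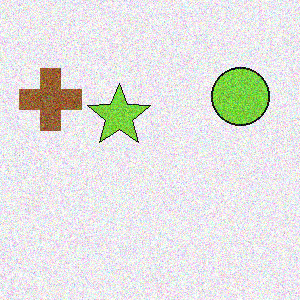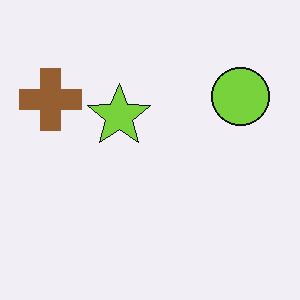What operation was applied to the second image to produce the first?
It was degraded with moderate additive noise.

Random speckle covers the whole image, including the flat background.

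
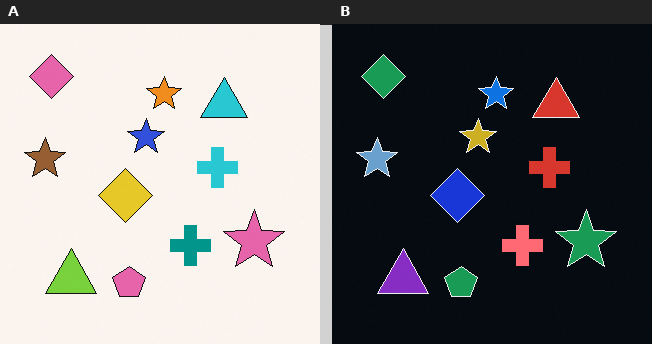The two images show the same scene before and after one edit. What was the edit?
The right (B) image is the left (A) color-inverted (negative).

The light background has become dark and every shape's color is its complement — a photographic negative.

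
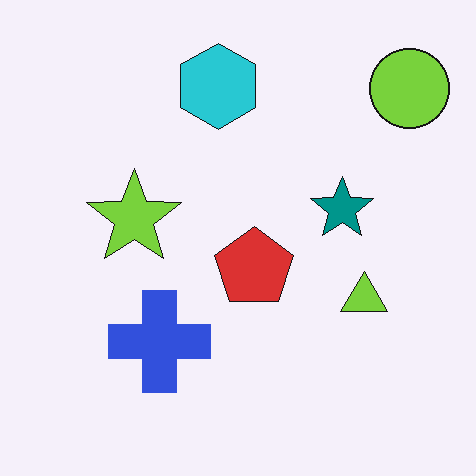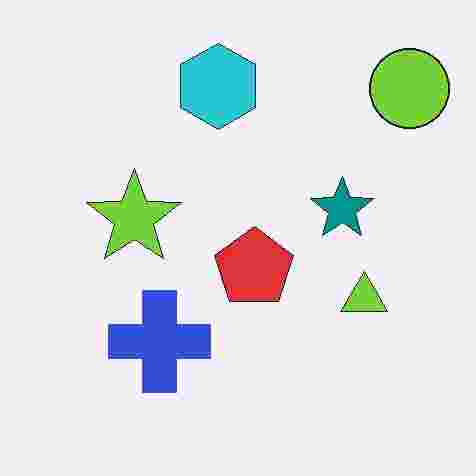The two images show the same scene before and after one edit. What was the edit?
This is the original image degraded with heavy JPEG compression.

Blocky 8×8 compression artifacts appear around shape edges and the flat background shows ringing — characteristic JPEG degradation.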